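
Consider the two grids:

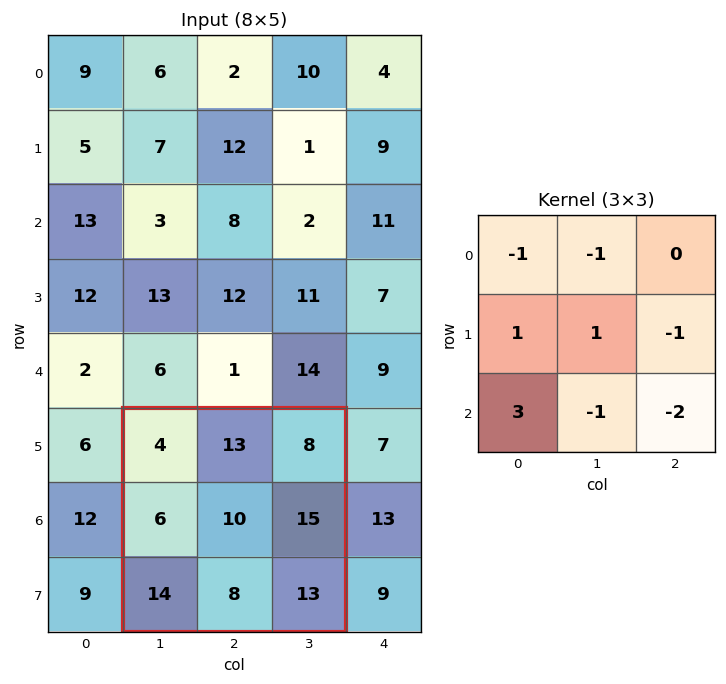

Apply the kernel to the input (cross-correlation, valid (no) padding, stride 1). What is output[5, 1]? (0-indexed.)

-8

The receptive field on the input at this output position is [4 13 8 / 6 10 15 / 14 8 13]. Elementwise product with the kernel and sum: 4·-1 + 13·-1 + 6·1 + 10·1 + 15·-1 + 14·3 + 8·-1 + 13·-2.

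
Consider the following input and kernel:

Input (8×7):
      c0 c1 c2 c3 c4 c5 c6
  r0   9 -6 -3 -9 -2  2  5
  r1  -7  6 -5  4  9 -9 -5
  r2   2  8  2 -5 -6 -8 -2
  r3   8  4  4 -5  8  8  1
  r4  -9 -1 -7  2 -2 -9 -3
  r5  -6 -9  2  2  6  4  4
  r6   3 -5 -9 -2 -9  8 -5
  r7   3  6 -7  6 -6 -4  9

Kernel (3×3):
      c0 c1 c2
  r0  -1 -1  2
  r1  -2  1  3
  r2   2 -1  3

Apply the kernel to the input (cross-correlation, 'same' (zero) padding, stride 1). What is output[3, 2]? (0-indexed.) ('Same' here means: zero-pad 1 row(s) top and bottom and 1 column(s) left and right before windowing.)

The receptive field on the zero-padded input at this output position is [8 2 -5 / 4 4 -5 / -1 -7 2]. Elementwise product with the kernel and sum: 8·-1 + 2·-1 + -5·2 + 4·-2 + 4·1 + -5·3 + -1·2 + -7·-1 + 2·3.

-28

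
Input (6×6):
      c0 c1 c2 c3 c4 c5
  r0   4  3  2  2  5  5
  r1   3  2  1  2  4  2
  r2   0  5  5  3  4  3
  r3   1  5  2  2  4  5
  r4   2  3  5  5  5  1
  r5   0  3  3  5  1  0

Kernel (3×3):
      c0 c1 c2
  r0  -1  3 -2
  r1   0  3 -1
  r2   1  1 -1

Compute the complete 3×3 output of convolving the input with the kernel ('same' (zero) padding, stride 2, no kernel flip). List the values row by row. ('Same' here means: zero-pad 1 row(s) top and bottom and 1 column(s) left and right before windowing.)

10 5 14
-4 14 16
-7 8 20

Output[0,0]: The receptive field on the zero-padded input at this output position is [0 0 0 / 0 4 3 / 0 3 2]. Elementwise product with the kernel and sum: 0·-1 + 0·3 + 0·-2 + 4·3 + 3·-1 + 0·1 + 3·1 + 2·-1.
Output[0,1]: The receptive field on the zero-padded input at this output position is [0 0 0 / 3 2 2 / 2 1 2]. Elementwise product with the kernel and sum: 0·-1 + 0·3 + 0·-2 + 2·3 + 2·-1 + 2·1 + 1·1 + 2·-1.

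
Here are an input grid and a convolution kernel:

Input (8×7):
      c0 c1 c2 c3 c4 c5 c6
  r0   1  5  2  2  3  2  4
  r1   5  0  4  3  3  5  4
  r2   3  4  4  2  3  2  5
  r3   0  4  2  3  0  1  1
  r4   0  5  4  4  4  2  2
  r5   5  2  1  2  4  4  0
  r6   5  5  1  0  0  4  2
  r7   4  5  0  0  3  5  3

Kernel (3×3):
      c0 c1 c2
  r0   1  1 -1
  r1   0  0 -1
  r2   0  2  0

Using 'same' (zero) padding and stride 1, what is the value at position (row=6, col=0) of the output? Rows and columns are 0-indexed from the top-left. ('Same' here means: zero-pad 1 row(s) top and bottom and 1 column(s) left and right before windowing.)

6

The receptive field on the zero-padded input at this output position is [0 5 2 / 0 5 5 / 0 4 5]. Elementwise product with the kernel and sum: 0·1 + 5·1 + 2·-1 + 5·-1 + 4·2.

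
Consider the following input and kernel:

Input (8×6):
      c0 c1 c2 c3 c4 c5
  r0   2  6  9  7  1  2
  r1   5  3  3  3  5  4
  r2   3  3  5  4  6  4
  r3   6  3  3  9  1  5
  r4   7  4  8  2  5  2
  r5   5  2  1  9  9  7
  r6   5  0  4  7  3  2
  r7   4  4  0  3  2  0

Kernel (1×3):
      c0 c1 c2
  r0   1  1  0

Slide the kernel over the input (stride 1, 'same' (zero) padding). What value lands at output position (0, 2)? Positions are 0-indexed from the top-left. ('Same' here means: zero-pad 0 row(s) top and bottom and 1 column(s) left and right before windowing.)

15

The receptive field on the zero-padded input at this output position is [6 9 7]. Elementwise product with the kernel and sum: 6·1 + 9·1.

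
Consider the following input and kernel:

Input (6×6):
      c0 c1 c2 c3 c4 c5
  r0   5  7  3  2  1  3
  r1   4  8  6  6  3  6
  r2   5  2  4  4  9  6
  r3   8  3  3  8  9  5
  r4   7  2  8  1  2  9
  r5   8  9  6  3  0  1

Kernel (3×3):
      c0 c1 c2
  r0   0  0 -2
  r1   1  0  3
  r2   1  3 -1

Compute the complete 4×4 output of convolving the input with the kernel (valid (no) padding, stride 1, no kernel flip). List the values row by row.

23 32 20 43
19 6 43 40
14 44 21 9
54 13 11 20

Output[0,0]: The receptive field on the input at this output position is [5 7 3 / 4 8 6 / 5 2 4]. Elementwise product with the kernel and sum: 3·-2 + 4·1 + 6·3 + 5·1 + 2·3 + 4·-1.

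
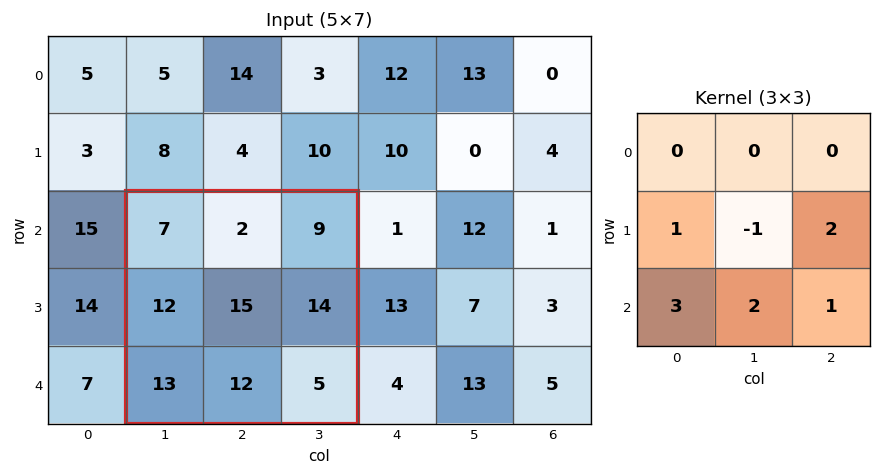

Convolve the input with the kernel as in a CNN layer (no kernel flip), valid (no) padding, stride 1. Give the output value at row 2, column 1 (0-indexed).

The receptive field on the input at this output position is [7 2 9 / 12 15 14 / 13 12 5]. Elementwise product with the kernel and sum: 12·1 + 15·-1 + 14·2 + 13·3 + 12·2 + 5·1.

93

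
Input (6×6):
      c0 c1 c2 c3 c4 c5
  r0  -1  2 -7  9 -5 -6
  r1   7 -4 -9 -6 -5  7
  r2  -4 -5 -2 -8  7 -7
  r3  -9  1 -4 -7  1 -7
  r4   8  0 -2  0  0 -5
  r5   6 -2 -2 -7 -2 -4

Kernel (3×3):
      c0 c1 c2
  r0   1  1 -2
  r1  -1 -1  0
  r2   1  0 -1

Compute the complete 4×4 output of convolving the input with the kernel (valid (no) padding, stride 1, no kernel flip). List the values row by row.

Output[0,0]: The receptive field on the input at this output position is [-1 2 -7 / 7 -4 -9 / -4 -5 -2]. Elementwise product with the kernel and sum: -1·1 + 2·1 + -7·-2 + 7·-1 + -4·-1 + -4·1 + -2·-1.

10 -7 18 26
25 14 0 -24
13 12 -15 24
0 18 -11 5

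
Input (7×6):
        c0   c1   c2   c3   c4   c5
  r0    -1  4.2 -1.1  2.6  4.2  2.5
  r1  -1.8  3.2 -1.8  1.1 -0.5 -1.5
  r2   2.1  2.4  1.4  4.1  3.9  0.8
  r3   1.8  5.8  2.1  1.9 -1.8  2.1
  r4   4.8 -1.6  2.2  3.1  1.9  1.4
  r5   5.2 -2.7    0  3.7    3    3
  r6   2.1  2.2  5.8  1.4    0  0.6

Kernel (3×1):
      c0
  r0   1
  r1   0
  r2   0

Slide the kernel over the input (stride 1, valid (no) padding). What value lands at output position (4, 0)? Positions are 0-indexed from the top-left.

The receptive field on the input at this output position is [4.8 / 5.2 / 2.1]. Elementwise product with the kernel and sum: 4.8·1.

4.8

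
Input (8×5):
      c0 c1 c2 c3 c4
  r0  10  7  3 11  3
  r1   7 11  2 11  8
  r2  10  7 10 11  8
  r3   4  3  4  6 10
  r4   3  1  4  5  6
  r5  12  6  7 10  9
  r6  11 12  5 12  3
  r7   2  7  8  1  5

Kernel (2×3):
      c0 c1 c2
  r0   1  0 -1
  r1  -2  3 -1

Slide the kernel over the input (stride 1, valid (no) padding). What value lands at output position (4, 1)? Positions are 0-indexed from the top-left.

The receptive field on the input at this output position is [1 4 5 / 6 7 10]. Elementwise product with the kernel and sum: 1·1 + 5·-1 + 6·-2 + 7·3 + 10·-1.

-5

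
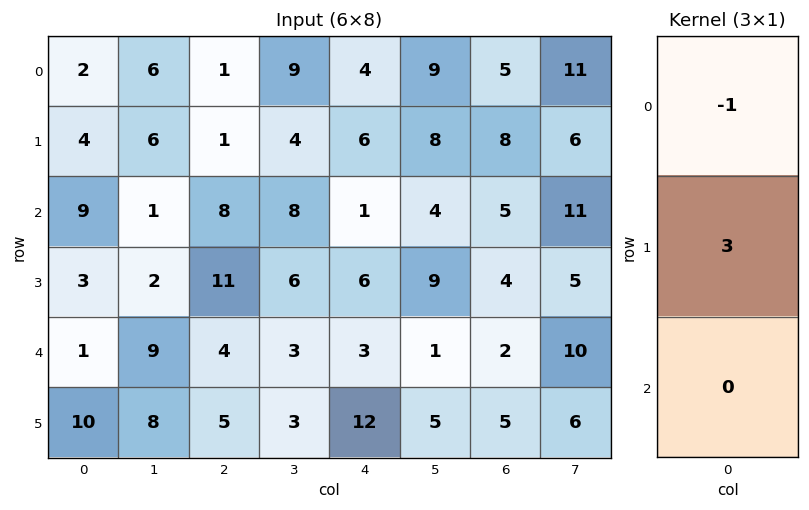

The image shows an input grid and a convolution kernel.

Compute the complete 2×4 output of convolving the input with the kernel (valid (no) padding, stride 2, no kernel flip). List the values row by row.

Output[0,0]: The receptive field on the input at this output position is [2 / 4 / 9]. Elementwise product with the kernel and sum: 2·-1 + 4·3.
Output[0,1]: The receptive field on the input at this output position is [1 / 1 / 8]. Elementwise product with the kernel and sum: 1·-1 + 1·3.

10 2 14 19
0 25 17 7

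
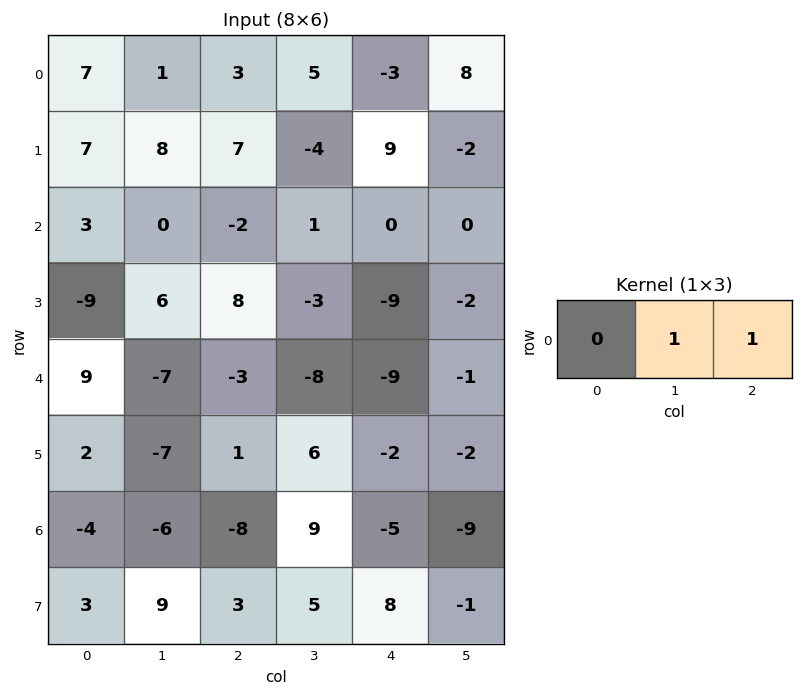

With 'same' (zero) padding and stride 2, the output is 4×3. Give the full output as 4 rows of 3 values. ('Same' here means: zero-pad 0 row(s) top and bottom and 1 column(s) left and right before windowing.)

Output[0,0]: The receptive field on the zero-padded input at this output position is [0 7 1]. Elementwise product with the kernel and sum: 7·1 + 1·1.

8 8 5
3 -1 0
2 -11 -10
-10 1 -14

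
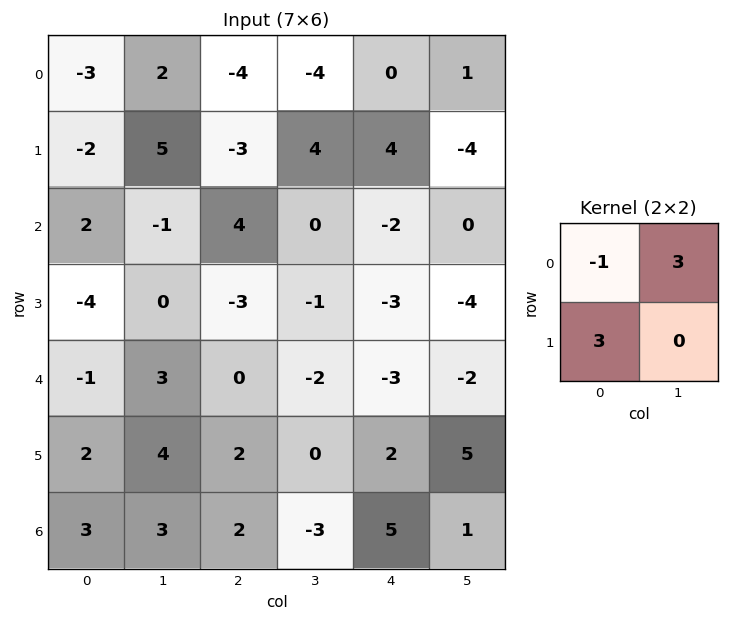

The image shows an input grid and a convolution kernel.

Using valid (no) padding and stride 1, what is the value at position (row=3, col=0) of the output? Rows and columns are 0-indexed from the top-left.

The receptive field on the input at this output position is [-4 0 / -1 3]. Elementwise product with the kernel and sum: -4·-1 + 0·3 + -1·3.

1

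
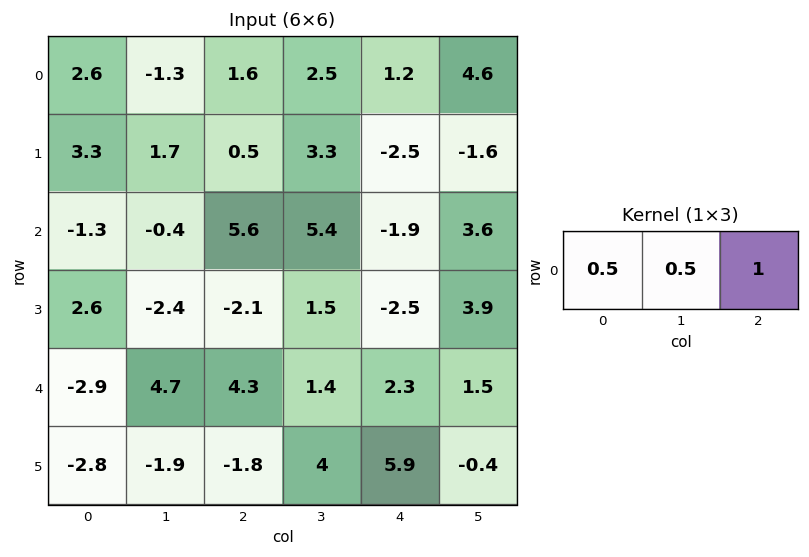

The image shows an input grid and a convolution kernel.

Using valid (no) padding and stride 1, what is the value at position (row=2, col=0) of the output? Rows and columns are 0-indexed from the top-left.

4.75

The receptive field on the input at this output position is [-1.3 -0.4 5.6]. Elementwise product with the kernel and sum: -1.3·0.5 + -0.4·0.5 + 5.6·1.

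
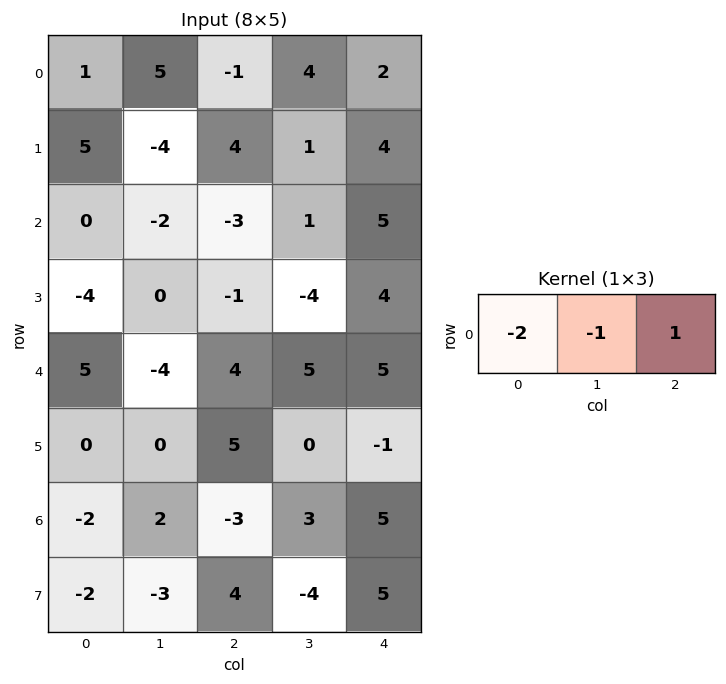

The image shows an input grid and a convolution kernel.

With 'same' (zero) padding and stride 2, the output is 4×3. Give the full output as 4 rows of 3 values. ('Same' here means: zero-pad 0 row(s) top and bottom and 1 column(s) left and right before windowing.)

Output[0,0]: The receptive field on the zero-padded input at this output position is [0 1 5]. Elementwise product with the kernel and sum: 0·-2 + 1·-1 + 5·1.

4 -5 -10
-2 8 -7
-9 9 -15
4 2 -11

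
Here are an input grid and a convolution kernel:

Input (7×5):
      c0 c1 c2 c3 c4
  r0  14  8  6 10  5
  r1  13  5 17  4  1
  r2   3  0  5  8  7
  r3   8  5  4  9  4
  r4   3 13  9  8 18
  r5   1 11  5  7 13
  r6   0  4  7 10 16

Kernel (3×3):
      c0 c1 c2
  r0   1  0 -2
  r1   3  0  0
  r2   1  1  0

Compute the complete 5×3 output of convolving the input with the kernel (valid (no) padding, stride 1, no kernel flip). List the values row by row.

44 8 60
1 6 43
33 21 20
21 42 35
-8 41 5

Output[0,0]: The receptive field on the input at this output position is [14 8 6 / 13 5 17 / 3 0 5]. Elementwise product with the kernel and sum: 14·1 + 6·-2 + 13·3 + 3·1 + 0·1.
Output[0,1]: The receptive field on the input at this output position is [8 6 10 / 5 17 4 / 0 5 8]. Elementwise product with the kernel and sum: 8·1 + 10·-2 + 5·3 + 0·1 + 5·1.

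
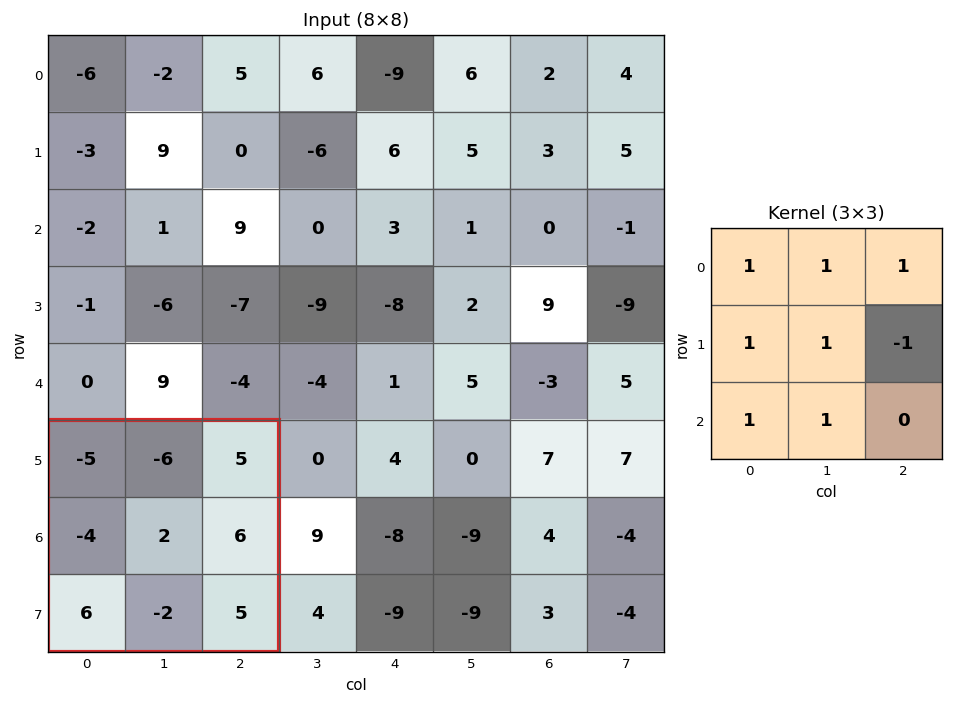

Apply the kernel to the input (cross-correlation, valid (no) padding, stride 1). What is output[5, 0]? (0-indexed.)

-10

The receptive field on the input at this output position is [-5 -6 5 / -4 2 6 / 6 -2 5]. Elementwise product with the kernel and sum: -5·1 + -6·1 + 5·1 + -4·1 + 2·1 + 6·-1 + 6·1 + -2·1.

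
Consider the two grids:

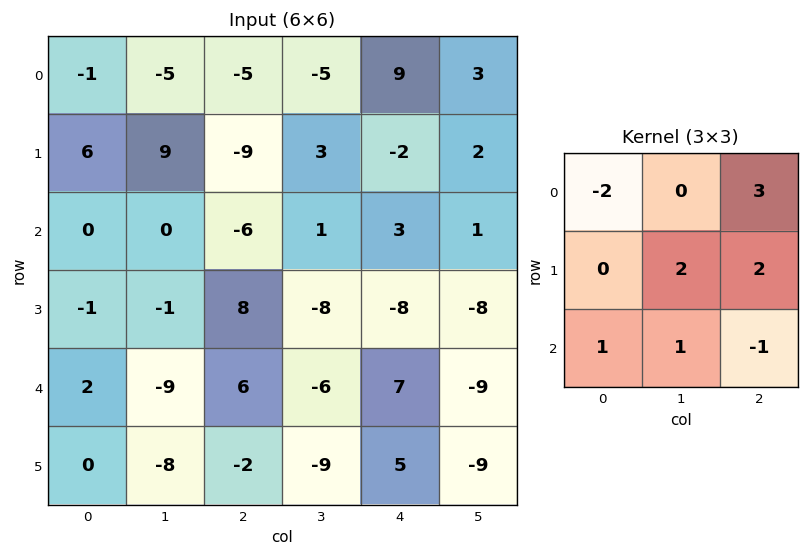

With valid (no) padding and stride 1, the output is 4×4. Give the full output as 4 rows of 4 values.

-7 -24 31 22
-61 -4 28 0
-17 6 -18 -21
14 -23 -54 -7

Output[0,0]: The receptive field on the input at this output position is [-1 -5 -5 / 6 9 -9 / 0 0 -6]. Elementwise product with the kernel and sum: -1·-2 + -5·3 + 9·2 + -9·2 + 0·1 + 0·1 + -6·-1.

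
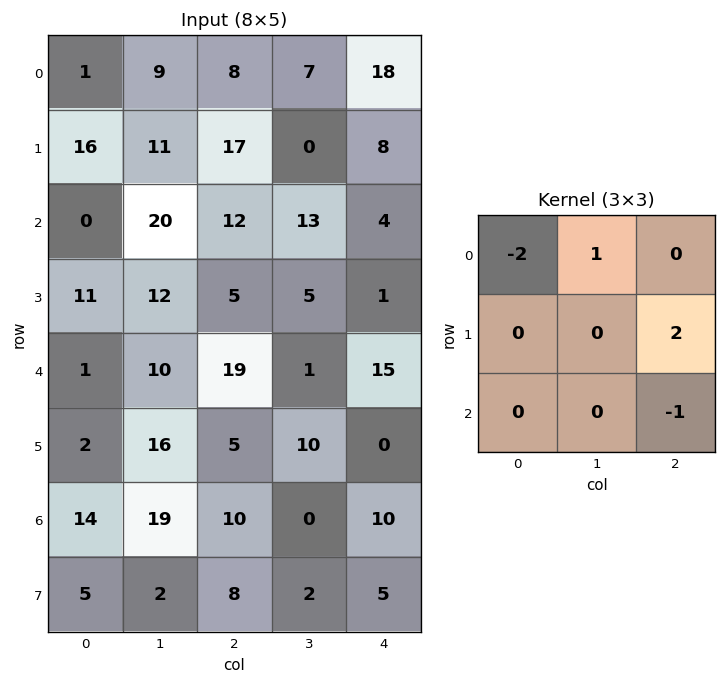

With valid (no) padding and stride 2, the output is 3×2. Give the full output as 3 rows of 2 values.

Output[0,0]: The receptive field on the input at this output position is [1 9 8 / 16 11 17 / 0 20 12]. Elementwise product with the kernel and sum: 1·-2 + 9·1 + 17·2 + 12·-1.

29 3
11 -24
8 -47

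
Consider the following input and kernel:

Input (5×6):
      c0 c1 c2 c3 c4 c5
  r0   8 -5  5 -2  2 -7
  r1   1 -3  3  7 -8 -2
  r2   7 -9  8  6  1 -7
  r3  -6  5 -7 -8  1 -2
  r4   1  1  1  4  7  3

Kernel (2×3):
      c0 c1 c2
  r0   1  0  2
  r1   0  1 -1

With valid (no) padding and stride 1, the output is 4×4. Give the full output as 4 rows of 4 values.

Output[0,0]: The receptive field on the input at this output position is [8 -5 5 / 1 -3 3]. Elementwise product with the kernel and sum: 8·1 + 5·2 + -3·1 + 3·-1.
Output[0,1]: The receptive field on the input at this output position is [-5 5 -2 / -3 3 7]. Elementwise product with the kernel and sum: -5·1 + -2·2 + 3·1 + 7·-1.

12 -13 24 -22
-10 13 -8 11
35 4 1 -5
-20 -14 -8 -8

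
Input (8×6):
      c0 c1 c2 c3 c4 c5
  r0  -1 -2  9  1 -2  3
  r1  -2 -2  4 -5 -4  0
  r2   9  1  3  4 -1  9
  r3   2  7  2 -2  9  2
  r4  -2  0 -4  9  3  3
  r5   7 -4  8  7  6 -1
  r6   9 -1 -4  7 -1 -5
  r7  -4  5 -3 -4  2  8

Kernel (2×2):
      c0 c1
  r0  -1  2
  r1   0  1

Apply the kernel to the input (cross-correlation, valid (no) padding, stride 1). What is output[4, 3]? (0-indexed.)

The receptive field on the input at this output position is [9 3 / 7 6]. Elementwise product with the kernel and sum: 9·-1 + 3·2 + 6·1.

3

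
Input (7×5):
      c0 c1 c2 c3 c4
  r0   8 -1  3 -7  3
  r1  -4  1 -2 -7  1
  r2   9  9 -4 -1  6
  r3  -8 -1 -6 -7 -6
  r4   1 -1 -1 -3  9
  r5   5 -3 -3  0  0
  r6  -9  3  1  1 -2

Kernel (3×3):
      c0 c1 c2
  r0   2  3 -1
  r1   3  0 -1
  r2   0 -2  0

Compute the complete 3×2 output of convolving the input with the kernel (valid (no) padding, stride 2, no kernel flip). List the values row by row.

Output[0,0]: The receptive field on the input at this output position is [8 -1 3 / -4 1 -2 / 9 9 -4]. Elementwise product with the kernel and sum: 8·2 + -1·3 + 3·-1 + -4·3 + -2·-1 + 9·-2.
Output[0,1]: The receptive field on the input at this output position is [3 -7 3 / -2 -7 1 / -4 -1 6]. Elementwise product with the kernel and sum: 3·2 + -7·3 + 3·-1 + -2·3 + 1·-1 + -1·-2.

-18 -23
33 -23
12 -31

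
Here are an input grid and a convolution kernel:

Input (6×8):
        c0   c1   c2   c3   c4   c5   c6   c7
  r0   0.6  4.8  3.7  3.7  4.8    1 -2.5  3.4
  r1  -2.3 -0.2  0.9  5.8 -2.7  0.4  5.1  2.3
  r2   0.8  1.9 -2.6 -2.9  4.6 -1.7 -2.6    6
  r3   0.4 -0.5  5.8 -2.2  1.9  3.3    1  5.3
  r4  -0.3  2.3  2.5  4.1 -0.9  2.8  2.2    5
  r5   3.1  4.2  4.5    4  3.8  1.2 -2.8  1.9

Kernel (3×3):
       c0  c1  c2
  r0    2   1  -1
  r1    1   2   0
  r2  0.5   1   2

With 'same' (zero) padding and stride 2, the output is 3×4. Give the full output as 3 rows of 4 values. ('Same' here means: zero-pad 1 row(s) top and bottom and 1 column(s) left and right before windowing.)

-1.5 24.6 14.3 5.9
-1.1 -7.45 22.2 9.95
11.8 28.9 4.7 11.1

Output[0,0]: The receptive field on the zero-padded input at this output position is [0 0 0 / 0 0.6 4.8 / 0 -2.3 -0.2]. Elementwise product with the kernel and sum: 0·2 + 0·1 + 0·-1 + 0·1 + 0.6·2 + 0·0.5 + -2.3·1 + -0.2·2.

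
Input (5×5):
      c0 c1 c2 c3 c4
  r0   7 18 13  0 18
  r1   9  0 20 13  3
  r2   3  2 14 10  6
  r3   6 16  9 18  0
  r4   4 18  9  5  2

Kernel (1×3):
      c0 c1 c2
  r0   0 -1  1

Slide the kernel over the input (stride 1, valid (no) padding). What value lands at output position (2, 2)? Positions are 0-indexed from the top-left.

-4

The receptive field on the input at this output position is [14 10 6]. Elementwise product with the kernel and sum: 10·-1 + 6·1.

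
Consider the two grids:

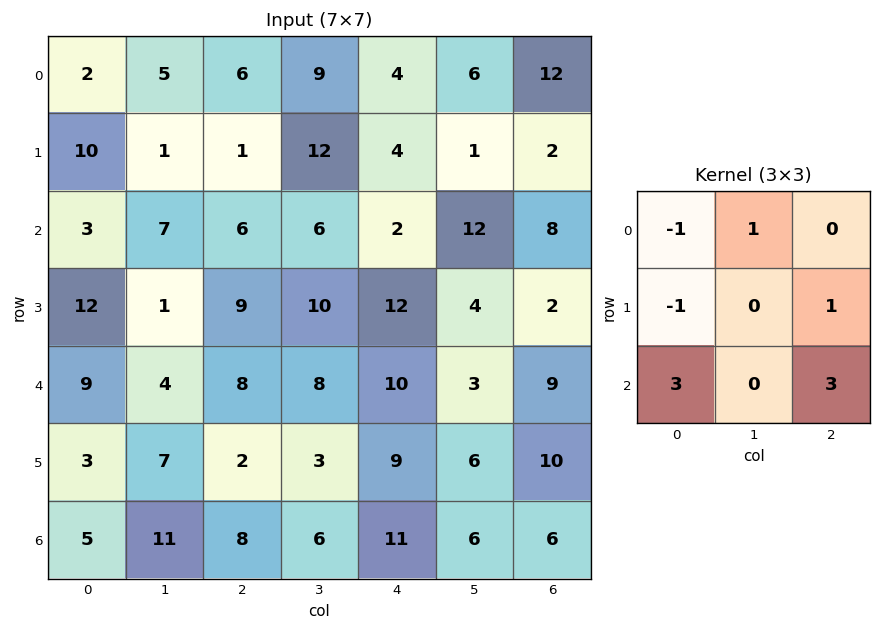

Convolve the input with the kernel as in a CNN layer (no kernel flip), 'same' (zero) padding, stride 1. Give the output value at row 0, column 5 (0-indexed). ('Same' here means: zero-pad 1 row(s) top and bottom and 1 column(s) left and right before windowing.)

26

The receptive field on the zero-padded input at this output position is [0 0 0 / 4 6 12 / 4 1 2]. Elementwise product with the kernel and sum: 0·-1 + 0·1 + 4·-1 + 12·1 + 4·3 + 2·3.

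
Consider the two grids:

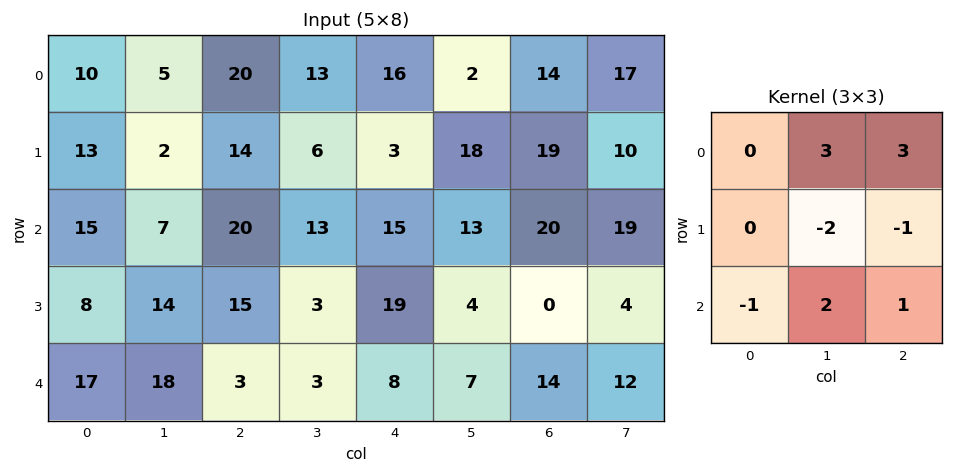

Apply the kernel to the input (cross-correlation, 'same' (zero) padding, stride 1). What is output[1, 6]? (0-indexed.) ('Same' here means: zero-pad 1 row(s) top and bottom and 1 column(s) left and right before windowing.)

91

The receptive field on the zero-padded input at this output position is [2 14 17 / 18 19 10 / 13 20 19]. Elementwise product with the kernel and sum: 14·3 + 17·3 + 19·-2 + 10·-1 + 13·-1 + 20·2 + 19·1.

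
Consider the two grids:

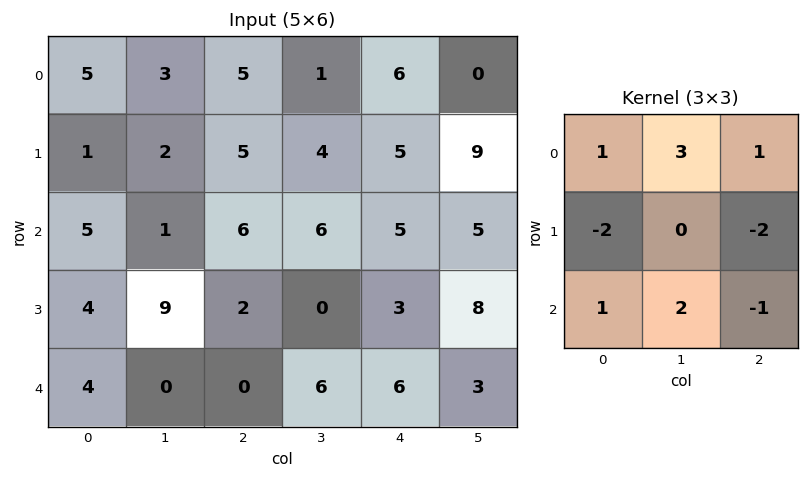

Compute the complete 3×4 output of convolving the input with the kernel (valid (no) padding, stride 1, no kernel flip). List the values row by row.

8 14 7 4
10 20 -1 4
6 1 25 25

Output[0,0]: The receptive field on the input at this output position is [5 3 5 / 1 2 5 / 5 1 6]. Elementwise product with the kernel and sum: 5·1 + 3·3 + 5·1 + 1·-2 + 5·-2 + 5·1 + 1·2 + 6·-1.
Output[0,1]: The receptive field on the input at this output position is [3 5 1 / 2 5 4 / 1 6 6]. Elementwise product with the kernel and sum: 3·1 + 5·3 + 1·1 + 2·-2 + 4·-2 + 1·1 + 6·2 + 6·-1.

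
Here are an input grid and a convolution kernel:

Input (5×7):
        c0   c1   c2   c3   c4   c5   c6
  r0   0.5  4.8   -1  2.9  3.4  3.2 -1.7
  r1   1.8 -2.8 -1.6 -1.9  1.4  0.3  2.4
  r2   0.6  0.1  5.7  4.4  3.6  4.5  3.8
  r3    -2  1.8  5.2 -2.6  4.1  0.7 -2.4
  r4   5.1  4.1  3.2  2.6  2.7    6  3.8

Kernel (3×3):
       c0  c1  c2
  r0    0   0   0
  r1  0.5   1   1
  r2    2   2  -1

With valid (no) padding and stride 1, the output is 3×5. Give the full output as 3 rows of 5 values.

-7.8 2.3 15.3 12.25 15.8
0.5 26.75 11.95 12.6 22.1
21.2 15.5 13 8.1 13.95

Output[0,0]: The receptive field on the input at this output position is [0.5 4.8 -1 / 1.8 -2.8 -1.6 / 0.6 0.1 5.7]. Elementwise product with the kernel and sum: 1.8·0.5 + -2.8·1 + -1.6·1 + 0.6·2 + 0.1·2 + 5.7·-1.
Output[0,1]: The receptive field on the input at this output position is [4.8 -1 2.9 / -2.8 -1.6 -1.9 / 0.1 5.7 4.4]. Elementwise product with the kernel and sum: -2.8·0.5 + -1.6·1 + -1.9·1 + 0.1·2 + 5.7·2 + 4.4·-1.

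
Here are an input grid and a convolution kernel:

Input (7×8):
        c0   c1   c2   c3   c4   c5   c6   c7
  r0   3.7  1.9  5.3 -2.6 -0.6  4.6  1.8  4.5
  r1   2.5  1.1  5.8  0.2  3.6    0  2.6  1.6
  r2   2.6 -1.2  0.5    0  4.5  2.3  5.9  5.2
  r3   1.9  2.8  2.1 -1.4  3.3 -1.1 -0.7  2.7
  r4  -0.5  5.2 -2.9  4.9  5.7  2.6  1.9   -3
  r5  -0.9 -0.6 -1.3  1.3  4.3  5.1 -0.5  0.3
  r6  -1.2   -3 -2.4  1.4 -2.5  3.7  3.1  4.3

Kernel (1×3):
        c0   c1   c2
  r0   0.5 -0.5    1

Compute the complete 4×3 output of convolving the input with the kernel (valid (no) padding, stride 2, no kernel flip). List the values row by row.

Output[0,0]: The receptive field on the input at this output position is [3.7 1.9 5.3]. Elementwise product with the kernel and sum: 3.7·0.5 + 1.9·-0.5 + 5.3·1.
Output[0,1]: The receptive field on the input at this output position is [5.3 -2.6 -0.6]. Elementwise product with the kernel and sum: 5.3·0.5 + -2.6·-0.5 + -0.6·1.

6.2 3.35 -0.8
2.4 4.75 7
-5.75 1.8 3.45
-1.5 -4.4 0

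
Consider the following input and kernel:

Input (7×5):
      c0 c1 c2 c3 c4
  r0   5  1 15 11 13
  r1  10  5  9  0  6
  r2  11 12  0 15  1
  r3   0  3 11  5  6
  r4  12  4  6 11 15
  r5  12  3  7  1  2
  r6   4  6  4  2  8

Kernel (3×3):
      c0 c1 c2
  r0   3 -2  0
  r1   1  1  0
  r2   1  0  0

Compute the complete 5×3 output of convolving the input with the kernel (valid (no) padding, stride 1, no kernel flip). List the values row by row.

39 -1 32
43 12 53
24 54 -8
22 0 47
47 16 8

Output[0,0]: The receptive field on the input at this output position is [5 1 15 / 10 5 9 / 11 12 0]. Elementwise product with the kernel and sum: 5·3 + 1·-2 + 10·1 + 5·1 + 11·1.
Output[0,1]: The receptive field on the input at this output position is [1 15 11 / 5 9 0 / 12 0 15]. Elementwise product with the kernel and sum: 1·3 + 15·-2 + 5·1 + 9·1 + 12·1.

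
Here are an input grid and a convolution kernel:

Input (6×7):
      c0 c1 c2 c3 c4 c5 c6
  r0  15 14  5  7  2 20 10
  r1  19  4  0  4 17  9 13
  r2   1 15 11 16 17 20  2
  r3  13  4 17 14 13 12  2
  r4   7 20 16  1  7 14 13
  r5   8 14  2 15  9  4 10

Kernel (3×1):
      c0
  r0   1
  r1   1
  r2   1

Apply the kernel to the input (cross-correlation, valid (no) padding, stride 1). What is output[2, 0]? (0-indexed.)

The receptive field on the input at this output position is [1 / 13 / 7]. Elementwise product with the kernel and sum: 1·1 + 13·1 + 7·1.

21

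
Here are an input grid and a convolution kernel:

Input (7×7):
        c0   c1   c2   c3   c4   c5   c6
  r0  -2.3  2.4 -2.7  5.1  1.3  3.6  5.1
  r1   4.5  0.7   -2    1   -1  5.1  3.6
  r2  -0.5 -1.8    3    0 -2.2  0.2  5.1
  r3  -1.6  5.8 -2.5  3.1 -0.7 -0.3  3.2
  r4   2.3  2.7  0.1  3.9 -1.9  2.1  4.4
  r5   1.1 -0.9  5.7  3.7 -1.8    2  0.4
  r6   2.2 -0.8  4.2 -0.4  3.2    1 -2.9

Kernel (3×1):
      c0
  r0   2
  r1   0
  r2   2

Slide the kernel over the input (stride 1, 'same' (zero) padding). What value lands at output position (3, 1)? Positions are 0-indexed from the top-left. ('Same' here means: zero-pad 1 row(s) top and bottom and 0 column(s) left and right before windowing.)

The receptive field on the zero-padded input at this output position is [-1.8 / 5.8 / 2.7]. Elementwise product with the kernel and sum: -1.8·2 + 2.7·2.

1.8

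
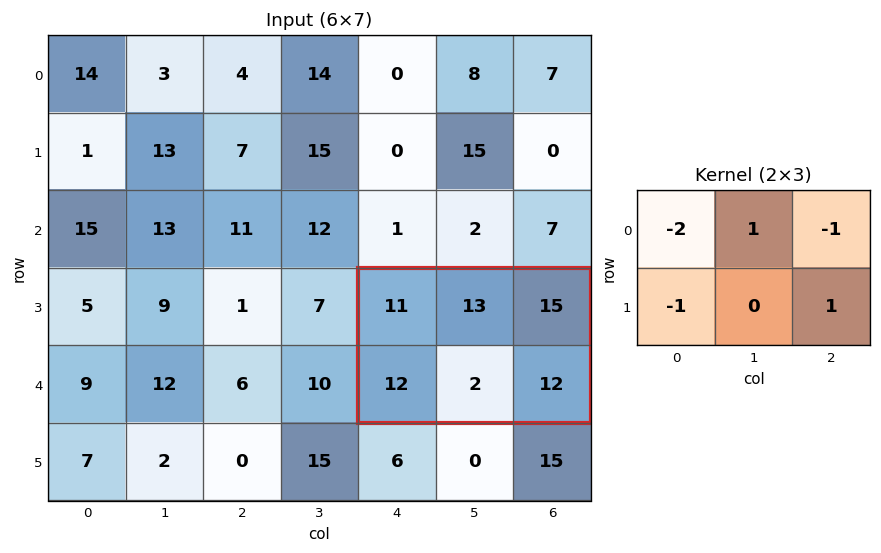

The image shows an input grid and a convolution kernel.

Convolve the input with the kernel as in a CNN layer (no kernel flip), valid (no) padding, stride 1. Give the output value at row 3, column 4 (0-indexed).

-24

The receptive field on the input at this output position is [11 13 15 / 12 2 12]. Elementwise product with the kernel and sum: 11·-2 + 13·1 + 15·-1 + 12·-1 + 12·1.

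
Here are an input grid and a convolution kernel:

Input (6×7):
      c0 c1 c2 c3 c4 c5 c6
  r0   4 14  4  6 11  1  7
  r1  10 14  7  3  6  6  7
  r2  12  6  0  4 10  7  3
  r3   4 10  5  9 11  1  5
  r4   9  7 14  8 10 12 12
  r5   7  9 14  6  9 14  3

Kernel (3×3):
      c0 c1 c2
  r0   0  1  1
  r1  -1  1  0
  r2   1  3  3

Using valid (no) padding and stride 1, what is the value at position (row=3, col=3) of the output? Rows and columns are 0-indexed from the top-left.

89

The receptive field on the input at this output position is [9 11 1 / 8 10 12 / 6 9 14]. Elementwise product with the kernel and sum: 11·1 + 1·1 + 8·-1 + 10·1 + 6·1 + 9·3 + 14·3.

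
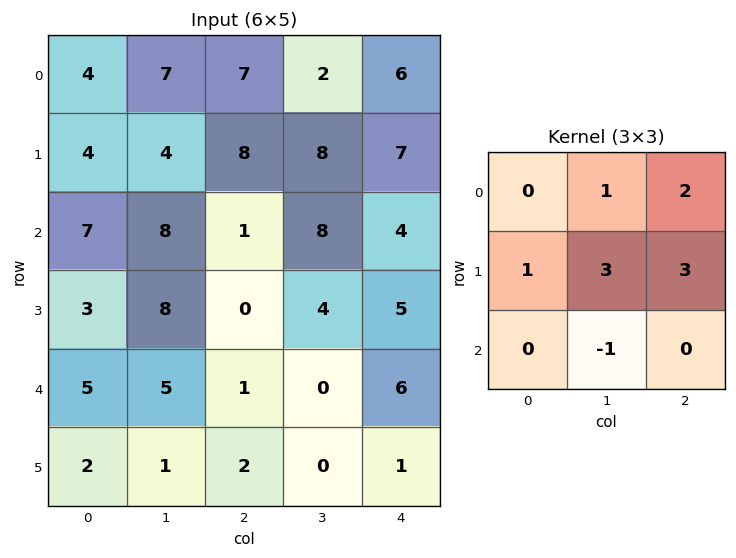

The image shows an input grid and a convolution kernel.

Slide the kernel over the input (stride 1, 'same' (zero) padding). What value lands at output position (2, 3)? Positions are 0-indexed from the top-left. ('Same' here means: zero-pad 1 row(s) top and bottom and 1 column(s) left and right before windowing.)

The receptive field on the zero-padded input at this output position is [8 8 7 / 1 8 4 / 0 4 5]. Elementwise product with the kernel and sum: 8·1 + 7·2 + 1·1 + 8·3 + 4·3 + 4·-1.

55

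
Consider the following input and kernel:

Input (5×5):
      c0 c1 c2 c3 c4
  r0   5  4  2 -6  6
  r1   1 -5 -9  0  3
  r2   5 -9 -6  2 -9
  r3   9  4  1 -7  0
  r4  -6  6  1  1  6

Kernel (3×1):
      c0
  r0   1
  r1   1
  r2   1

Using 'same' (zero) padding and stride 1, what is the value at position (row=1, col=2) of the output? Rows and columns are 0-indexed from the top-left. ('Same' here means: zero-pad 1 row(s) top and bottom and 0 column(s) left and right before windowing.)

-13

The receptive field on the zero-padded input at this output position is [2 / -9 / -6]. Elementwise product with the kernel and sum: 2·1 + -9·1 + -6·1.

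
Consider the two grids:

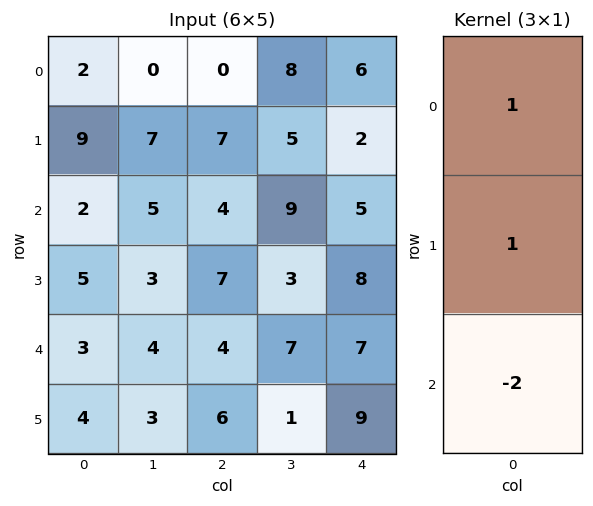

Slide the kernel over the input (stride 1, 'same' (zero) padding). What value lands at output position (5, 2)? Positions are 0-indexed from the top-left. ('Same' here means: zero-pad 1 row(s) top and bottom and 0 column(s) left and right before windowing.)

10

The receptive field on the zero-padded input at this output position is [4 / 6 / 0]. Elementwise product with the kernel and sum: 4·1 + 6·1 + 0·-2.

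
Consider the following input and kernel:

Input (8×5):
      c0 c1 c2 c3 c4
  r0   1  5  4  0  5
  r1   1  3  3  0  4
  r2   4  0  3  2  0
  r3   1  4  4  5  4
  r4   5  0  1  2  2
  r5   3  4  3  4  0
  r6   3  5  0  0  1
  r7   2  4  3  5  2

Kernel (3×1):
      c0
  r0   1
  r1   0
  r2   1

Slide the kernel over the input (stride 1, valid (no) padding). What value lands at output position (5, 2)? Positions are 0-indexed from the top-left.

6

The receptive field on the input at this output position is [3 / 0 / 3]. Elementwise product with the kernel and sum: 3·1 + 3·1.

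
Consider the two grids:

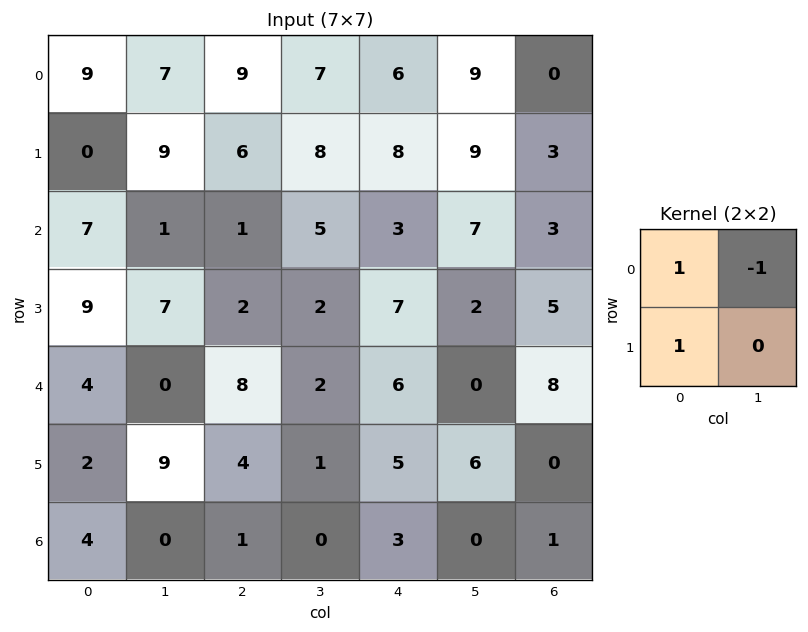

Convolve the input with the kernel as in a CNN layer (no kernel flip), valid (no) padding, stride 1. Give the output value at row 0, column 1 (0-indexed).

7

The receptive field on the input at this output position is [7 9 / 9 6]. Elementwise product with the kernel and sum: 7·1 + 9·-1 + 9·1.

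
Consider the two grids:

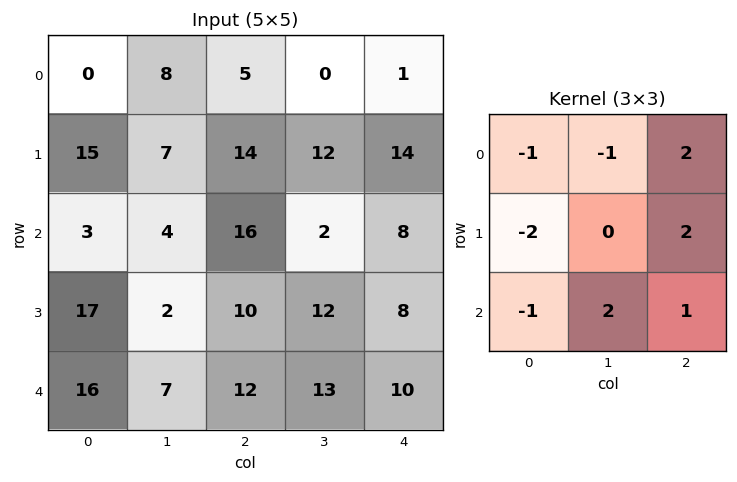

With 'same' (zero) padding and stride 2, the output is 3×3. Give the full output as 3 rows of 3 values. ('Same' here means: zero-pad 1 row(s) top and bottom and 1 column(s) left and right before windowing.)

Output[0,0]: The receptive field on the zero-padded input at this output position is [0 0 0 / 0 0 8 / 0 15 7]. Elementwise product with the kernel and sum: 0·-1 + 0·-1 + 0·2 + 0·-2 + 8·2 + 0·-1 + 15·2 + 7·1.
Output[0,1]: The receptive field on the zero-padded input at this output position is [0 0 0 / 8 5 0 / 7 14 12]. Elementwise product with the kernel and sum: 0·-1 + 0·-1 + 0·2 + 8·-2 + 0·2 + 7·-1 + 14·2 + 12·1.

53 17 16
43 29 -26
1 24 -46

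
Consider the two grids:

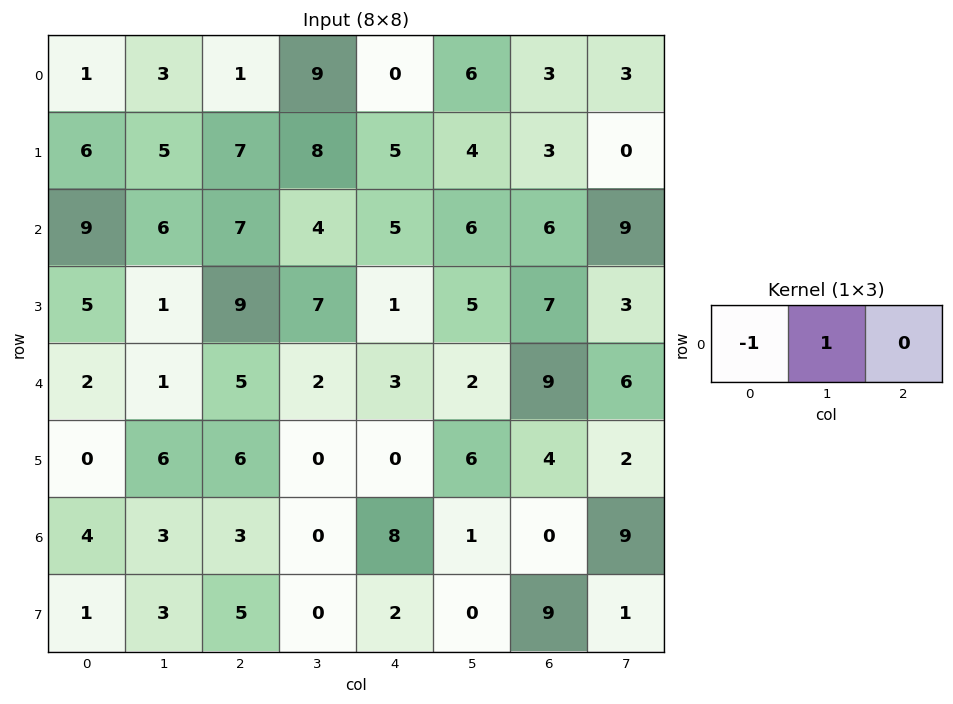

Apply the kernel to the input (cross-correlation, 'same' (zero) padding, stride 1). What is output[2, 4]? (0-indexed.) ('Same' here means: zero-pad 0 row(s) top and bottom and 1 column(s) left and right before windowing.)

The receptive field on the zero-padded input at this output position is [4 5 6]. Elementwise product with the kernel and sum: 4·-1 + 5·1.

1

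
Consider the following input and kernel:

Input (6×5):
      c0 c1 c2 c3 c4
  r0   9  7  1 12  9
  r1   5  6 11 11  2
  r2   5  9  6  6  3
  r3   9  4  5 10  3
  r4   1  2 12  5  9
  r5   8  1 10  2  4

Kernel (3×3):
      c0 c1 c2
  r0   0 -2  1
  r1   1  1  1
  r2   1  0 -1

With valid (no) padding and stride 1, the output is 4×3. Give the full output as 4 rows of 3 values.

8 41 12
23 4 -3
-5 10 12
10 18 15

Output[0,0]: The receptive field on the input at this output position is [9 7 1 / 5 6 11 / 5 9 6]. Elementwise product with the kernel and sum: 7·-2 + 1·1 + 5·1 + 6·1 + 11·1 + 5·1 + 6·-1.
Output[0,1]: The receptive field on the input at this output position is [7 1 12 / 6 11 11 / 9 6 6]. Elementwise product with the kernel and sum: 1·-2 + 12·1 + 6·1 + 11·1 + 11·1 + 9·1 + 6·-1.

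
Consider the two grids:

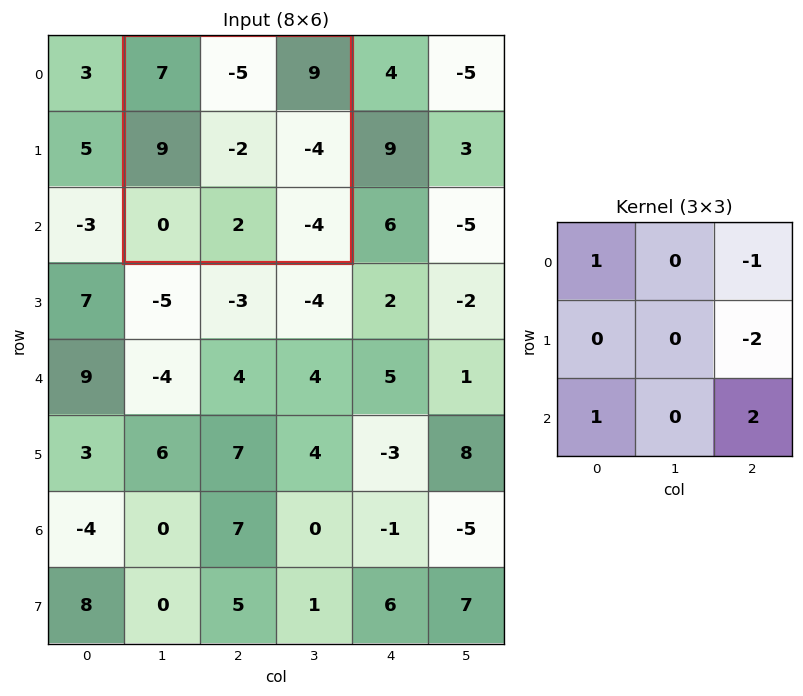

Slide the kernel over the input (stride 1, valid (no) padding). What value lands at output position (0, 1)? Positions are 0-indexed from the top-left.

-2

The receptive field on the input at this output position is [7 -5 9 / 9 -2 -4 / 0 2 -4]. Elementwise product with the kernel and sum: 7·1 + 9·-1 + -4·-2 + 0·1 + -4·2.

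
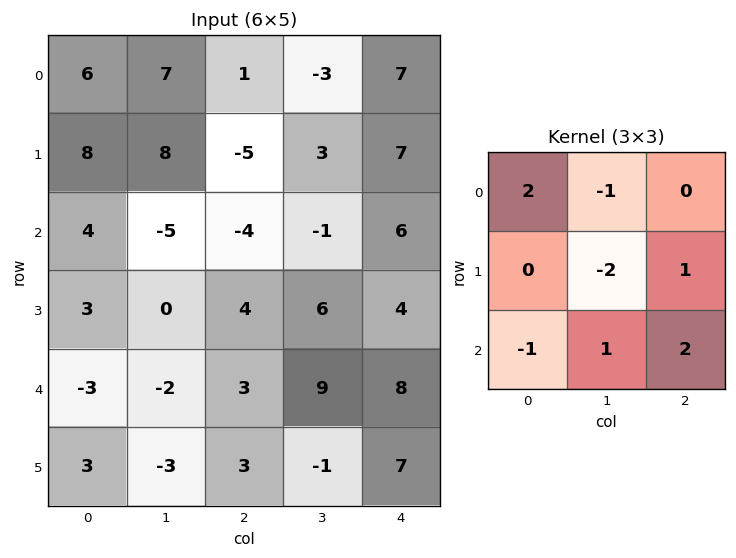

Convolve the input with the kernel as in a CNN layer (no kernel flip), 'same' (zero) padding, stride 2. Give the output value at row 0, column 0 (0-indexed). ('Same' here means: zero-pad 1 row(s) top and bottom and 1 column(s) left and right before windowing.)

19

The receptive field on the zero-padded input at this output position is [0 0 0 / 0 6 7 / 0 8 8]. Elementwise product with the kernel and sum: 0·2 + 0·-1 + 6·-2 + 7·1 + 0·-1 + 8·1 + 8·2.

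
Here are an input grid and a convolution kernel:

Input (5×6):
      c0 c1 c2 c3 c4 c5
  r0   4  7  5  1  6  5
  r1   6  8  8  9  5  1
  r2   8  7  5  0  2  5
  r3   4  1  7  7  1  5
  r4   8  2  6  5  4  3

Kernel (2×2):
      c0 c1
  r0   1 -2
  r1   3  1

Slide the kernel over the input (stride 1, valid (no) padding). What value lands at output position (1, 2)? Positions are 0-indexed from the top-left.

5

The receptive field on the input at this output position is [8 9 / 5 0]. Elementwise product with the kernel and sum: 8·1 + 9·-2 + 5·3 + 0·1.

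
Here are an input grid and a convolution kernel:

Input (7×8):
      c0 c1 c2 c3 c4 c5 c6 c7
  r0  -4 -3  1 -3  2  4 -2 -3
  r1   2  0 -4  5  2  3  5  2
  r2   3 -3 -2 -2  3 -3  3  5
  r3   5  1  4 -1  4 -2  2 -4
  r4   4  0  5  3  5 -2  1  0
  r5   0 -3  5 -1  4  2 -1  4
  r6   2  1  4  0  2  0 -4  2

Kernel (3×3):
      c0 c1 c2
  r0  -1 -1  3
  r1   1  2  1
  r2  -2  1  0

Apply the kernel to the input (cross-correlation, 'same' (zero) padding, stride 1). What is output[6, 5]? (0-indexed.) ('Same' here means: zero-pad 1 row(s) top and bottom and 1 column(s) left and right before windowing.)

The receptive field on the zero-padded input at this output position is [4 2 -1 / 2 0 -4 / 0 0 0]. Elementwise product with the kernel and sum: 4·-1 + 2·-1 + -1·3 + 2·1 + 0·2 + -4·1 + 0·-2 + 0·1.

-11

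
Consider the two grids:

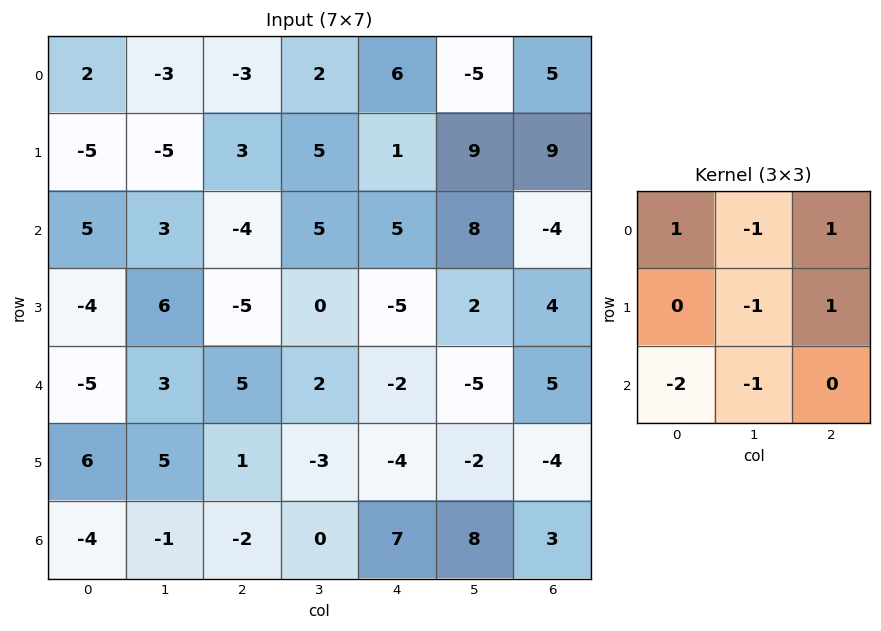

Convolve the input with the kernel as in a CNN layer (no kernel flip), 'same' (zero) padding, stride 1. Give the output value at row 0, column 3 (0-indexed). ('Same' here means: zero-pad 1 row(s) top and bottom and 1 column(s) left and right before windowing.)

-7

The receptive field on the zero-padded input at this output position is [0 0 0 / -3 2 6 / 3 5 1]. Elementwise product with the kernel and sum: 0·1 + 0·-1 + 0·1 + 2·-1 + 6·1 + 3·-2 + 5·-1.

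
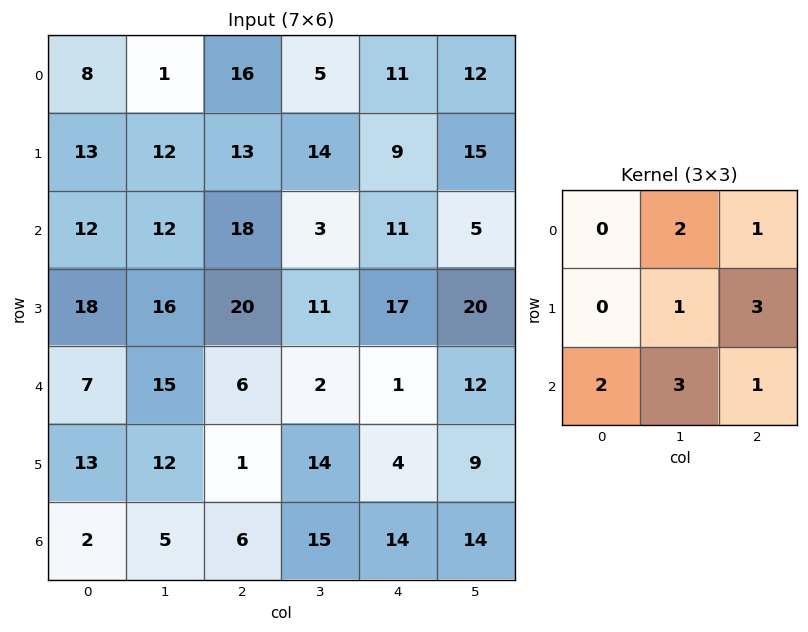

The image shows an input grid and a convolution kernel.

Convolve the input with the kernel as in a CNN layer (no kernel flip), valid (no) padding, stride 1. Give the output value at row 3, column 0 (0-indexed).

The receptive field on the input at this output position is [18 16 20 / 7 15 6 / 13 12 1]. Elementwise product with the kernel and sum: 16·2 + 20·1 + 15·1 + 6·3 + 13·2 + 12·3 + 1·1.

148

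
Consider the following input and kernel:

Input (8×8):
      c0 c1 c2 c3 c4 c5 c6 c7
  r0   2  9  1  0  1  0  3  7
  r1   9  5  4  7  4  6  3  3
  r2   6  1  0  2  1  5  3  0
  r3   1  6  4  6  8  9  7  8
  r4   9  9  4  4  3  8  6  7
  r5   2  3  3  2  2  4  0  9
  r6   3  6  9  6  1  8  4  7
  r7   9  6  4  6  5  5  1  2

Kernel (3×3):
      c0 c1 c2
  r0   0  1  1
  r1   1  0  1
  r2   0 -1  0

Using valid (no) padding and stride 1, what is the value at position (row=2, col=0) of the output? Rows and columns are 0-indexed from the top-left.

-3

The receptive field on the input at this output position is [6 1 0 / 1 6 4 / 9 9 4]. Elementwise product with the kernel and sum: 1·1 + 0·1 + 1·1 + 4·1 + 9·-1.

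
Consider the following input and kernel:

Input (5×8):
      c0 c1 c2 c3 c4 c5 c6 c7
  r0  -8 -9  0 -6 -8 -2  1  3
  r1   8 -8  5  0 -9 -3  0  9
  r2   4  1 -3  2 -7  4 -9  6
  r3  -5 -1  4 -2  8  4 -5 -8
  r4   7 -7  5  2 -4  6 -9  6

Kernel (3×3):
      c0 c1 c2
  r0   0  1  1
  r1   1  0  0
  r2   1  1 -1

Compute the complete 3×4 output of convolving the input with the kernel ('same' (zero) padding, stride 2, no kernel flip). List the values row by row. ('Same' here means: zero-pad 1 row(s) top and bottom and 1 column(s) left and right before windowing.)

Output[0,0]: The receptive field on the zero-padded input at this output position is [0 0 0 / 0 -8 -9 / 0 8 -8]. Elementwise product with the kernel and sum: 0·1 + 0·1 + 0·1 + 0·1 + 8·1 + -8·-1.

16 -12 -12 -14
-4 11 -8 20
-6 -5 14 -7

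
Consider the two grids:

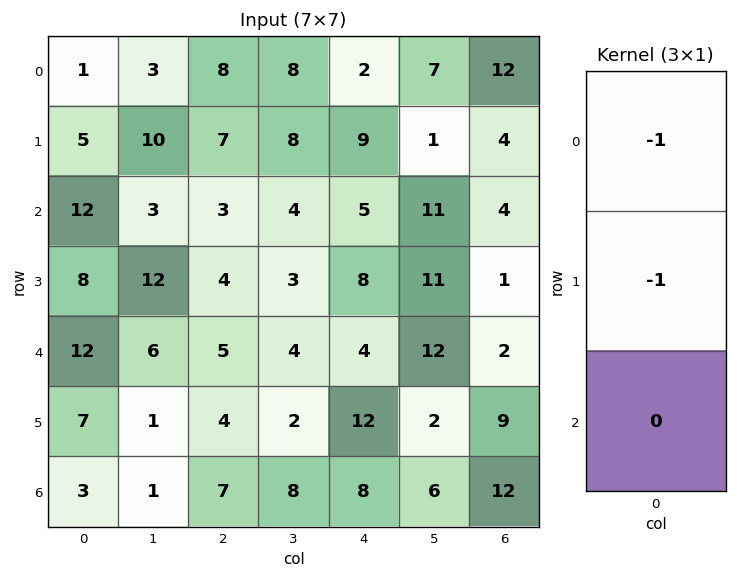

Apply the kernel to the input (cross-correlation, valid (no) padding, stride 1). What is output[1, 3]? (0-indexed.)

The receptive field on the input at this output position is [8 / 4 / 3]. Elementwise product with the kernel and sum: 8·-1 + 4·-1.

-12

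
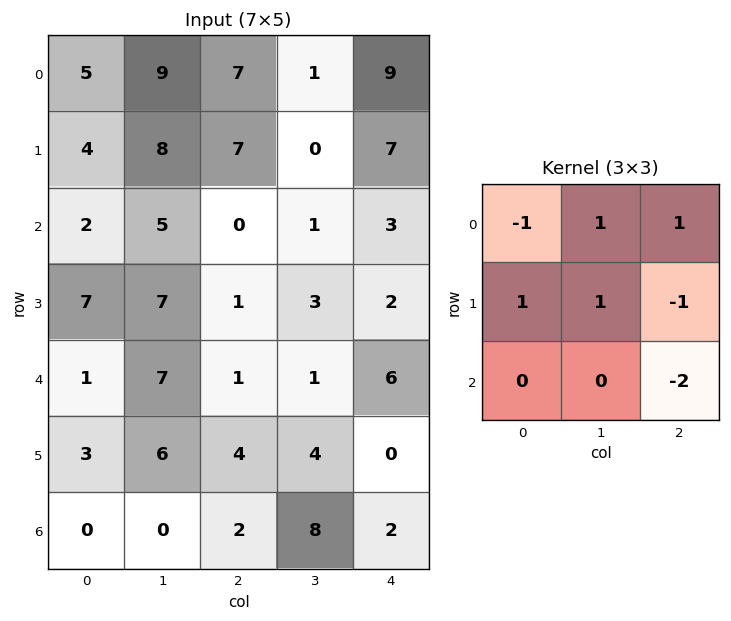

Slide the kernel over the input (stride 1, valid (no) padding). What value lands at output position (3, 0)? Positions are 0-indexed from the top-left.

The receptive field on the input at this output position is [7 7 1 / 1 7 1 / 3 6 4]. Elementwise product with the kernel and sum: 7·-1 + 7·1 + 1·1 + 1·1 + 7·1 + 1·-1 + 4·-2.

0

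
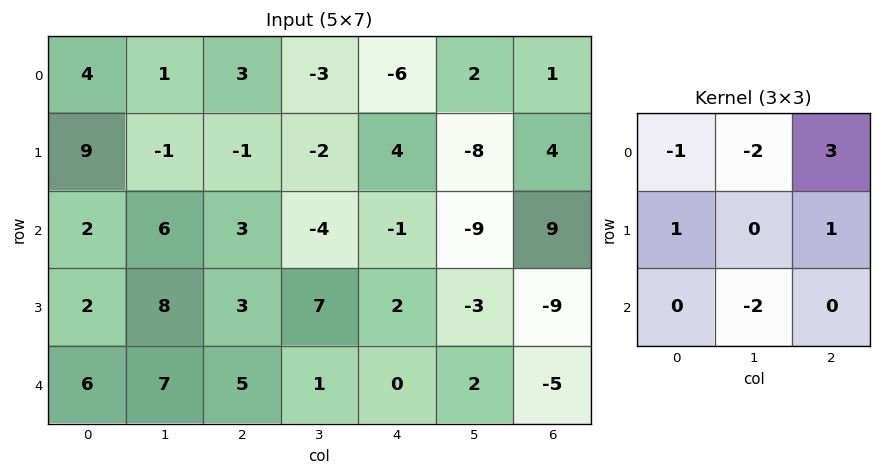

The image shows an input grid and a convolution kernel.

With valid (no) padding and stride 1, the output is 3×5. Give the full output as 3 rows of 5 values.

Output[0,0]: The receptive field on the input at this output position is [4 1 3 / 9 -1 -1 / 2 6 3]. Elementwise product with the kernel and sum: 4·-1 + 1·-2 + 3·3 + 9·1 + -1·1 + 6·-2.
Output[0,1]: The receptive field on the input at this output position is [1 3 -3 / -1 -1 -2 / 6 3 -4]. Elementwise product with the kernel and sum: 1·-1 + 3·-2 + -3·3 + -1·1 + -2·1 + 3·-2.

-1 -25 -4 13 31
-21 -7 5 -47 38
-14 -19 5 -17 35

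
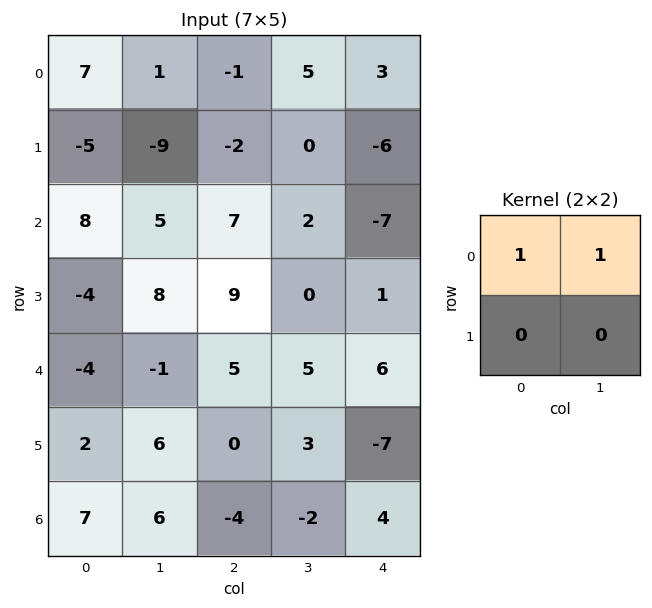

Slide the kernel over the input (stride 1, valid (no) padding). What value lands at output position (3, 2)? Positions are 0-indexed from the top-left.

9

The receptive field on the input at this output position is [9 0 / 5 5]. Elementwise product with the kernel and sum: 9·1 + 0·1.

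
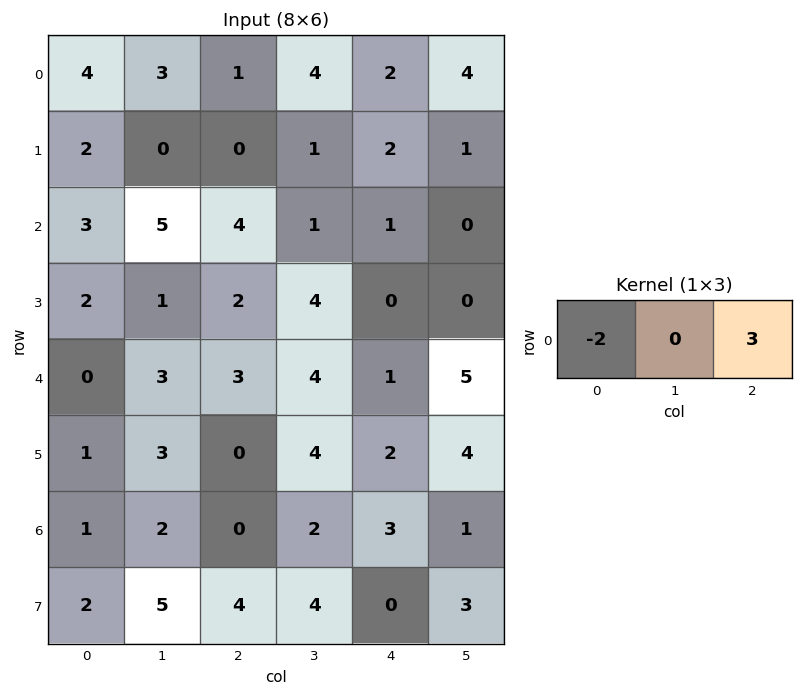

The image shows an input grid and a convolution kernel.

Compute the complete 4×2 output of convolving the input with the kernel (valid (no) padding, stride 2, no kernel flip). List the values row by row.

-5 4
6 -5
9 -3
-2 9

Output[0,0]: The receptive field on the input at this output position is [4 3 1]. Elementwise product with the kernel and sum: 4·-2 + 1·3.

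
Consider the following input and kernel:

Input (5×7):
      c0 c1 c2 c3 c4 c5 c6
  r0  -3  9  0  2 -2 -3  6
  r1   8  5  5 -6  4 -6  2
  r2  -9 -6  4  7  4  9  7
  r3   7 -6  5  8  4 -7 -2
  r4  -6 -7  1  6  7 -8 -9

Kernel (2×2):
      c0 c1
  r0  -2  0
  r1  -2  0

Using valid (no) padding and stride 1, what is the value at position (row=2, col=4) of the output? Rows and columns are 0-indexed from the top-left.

The receptive field on the input at this output position is [4 9 / 4 -7]. Elementwise product with the kernel and sum: 4·-2 + 4·-2.

-16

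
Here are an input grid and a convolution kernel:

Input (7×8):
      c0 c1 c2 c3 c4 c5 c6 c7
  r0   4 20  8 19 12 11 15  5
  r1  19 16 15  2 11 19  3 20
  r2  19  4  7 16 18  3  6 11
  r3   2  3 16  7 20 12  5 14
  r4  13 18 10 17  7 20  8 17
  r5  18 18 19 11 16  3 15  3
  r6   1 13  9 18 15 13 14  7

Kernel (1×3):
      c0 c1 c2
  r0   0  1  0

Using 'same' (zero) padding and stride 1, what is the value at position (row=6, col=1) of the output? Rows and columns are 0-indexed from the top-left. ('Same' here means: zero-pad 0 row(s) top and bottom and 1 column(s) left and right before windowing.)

13

The receptive field on the zero-padded input at this output position is [1 13 9]. Elementwise product with the kernel and sum: 13·1.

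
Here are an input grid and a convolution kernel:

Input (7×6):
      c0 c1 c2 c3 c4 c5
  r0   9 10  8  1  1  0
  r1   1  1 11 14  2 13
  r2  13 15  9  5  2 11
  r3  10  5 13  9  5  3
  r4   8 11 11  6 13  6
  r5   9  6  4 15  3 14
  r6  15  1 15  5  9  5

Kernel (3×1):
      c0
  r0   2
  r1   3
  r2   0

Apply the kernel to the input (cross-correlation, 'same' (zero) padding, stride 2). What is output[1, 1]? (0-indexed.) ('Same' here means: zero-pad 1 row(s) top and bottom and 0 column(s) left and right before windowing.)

The receptive field on the zero-padded input at this output position is [11 / 9 / 13]. Elementwise product with the kernel and sum: 11·2 + 9·3.

49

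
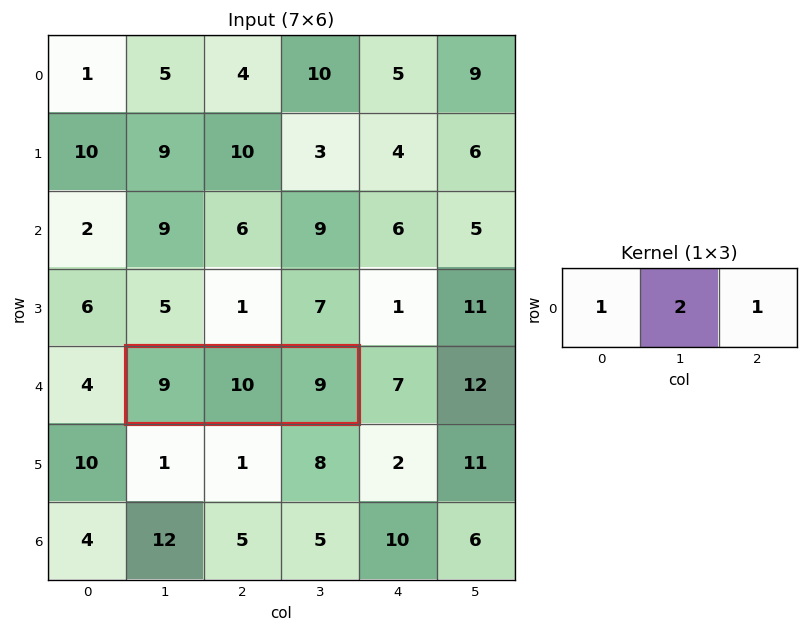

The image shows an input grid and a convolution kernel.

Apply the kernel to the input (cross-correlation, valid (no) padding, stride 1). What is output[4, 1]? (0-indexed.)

The receptive field on the input at this output position is [9 10 9]. Elementwise product with the kernel and sum: 9·1 + 10·2 + 9·1.

38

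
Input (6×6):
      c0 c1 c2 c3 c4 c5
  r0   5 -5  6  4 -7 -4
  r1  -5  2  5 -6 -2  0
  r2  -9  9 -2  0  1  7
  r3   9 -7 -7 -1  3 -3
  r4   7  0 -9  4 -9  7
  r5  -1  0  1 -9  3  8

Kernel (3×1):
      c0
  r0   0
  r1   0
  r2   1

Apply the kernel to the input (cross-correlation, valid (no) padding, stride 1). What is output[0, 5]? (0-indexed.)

7

The receptive field on the input at this output position is [-4 / 0 / 7]. Elementwise product with the kernel and sum: 7·1.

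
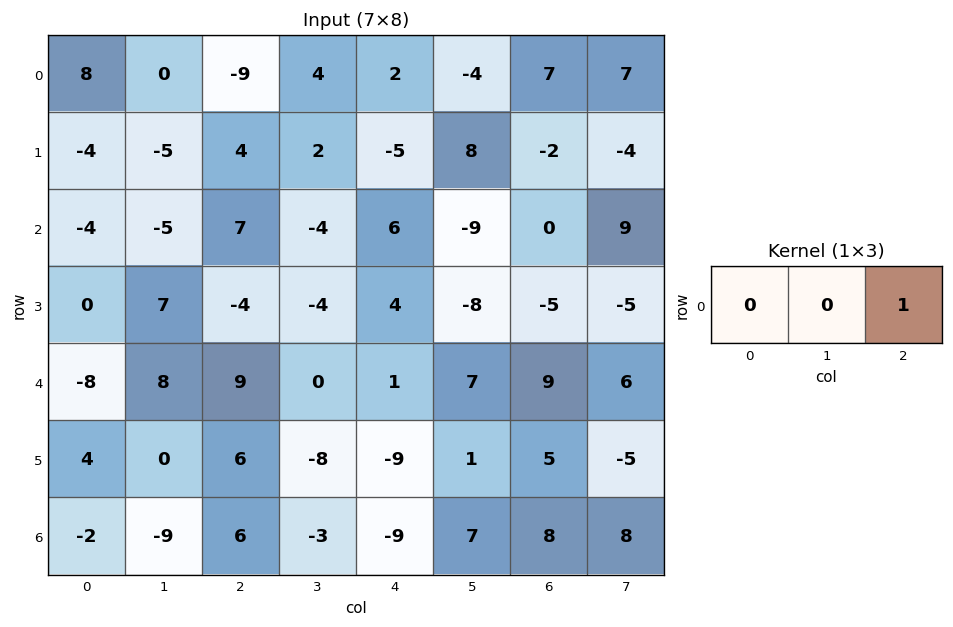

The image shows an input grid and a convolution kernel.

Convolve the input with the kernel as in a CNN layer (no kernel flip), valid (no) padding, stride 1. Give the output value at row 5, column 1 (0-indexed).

The receptive field on the input at this output position is [0 6 -8]. Elementwise product with the kernel and sum: -8·1.

-8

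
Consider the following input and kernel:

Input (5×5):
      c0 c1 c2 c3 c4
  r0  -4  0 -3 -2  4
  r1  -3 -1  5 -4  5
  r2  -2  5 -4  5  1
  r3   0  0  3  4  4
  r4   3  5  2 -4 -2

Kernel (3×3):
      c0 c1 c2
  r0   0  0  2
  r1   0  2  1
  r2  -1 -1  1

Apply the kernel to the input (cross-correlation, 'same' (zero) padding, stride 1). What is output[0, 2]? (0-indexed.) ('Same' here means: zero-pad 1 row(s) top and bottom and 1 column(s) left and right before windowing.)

-16

The receptive field on the zero-padded input at this output position is [0 0 0 / 0 -3 -2 / -1 5 -4]. Elementwise product with the kernel and sum: 0·2 + -3·2 + -2·1 + -1·-1 + 5·-1 + -4·1.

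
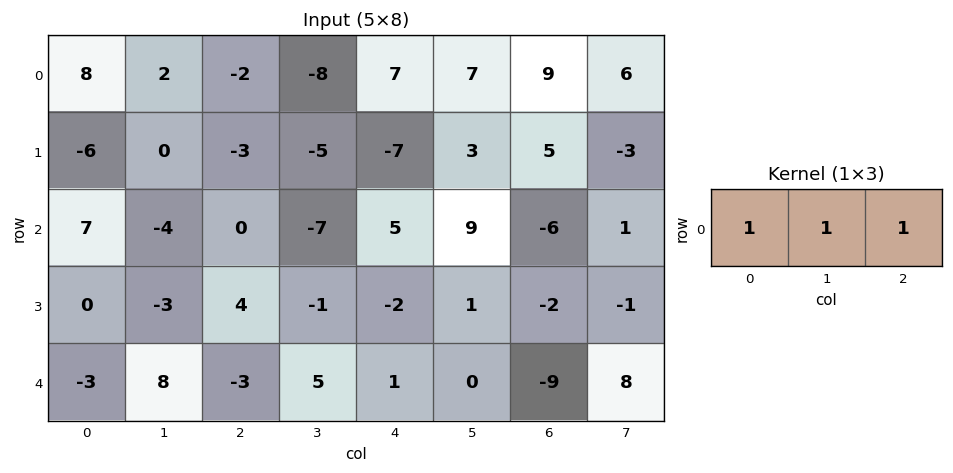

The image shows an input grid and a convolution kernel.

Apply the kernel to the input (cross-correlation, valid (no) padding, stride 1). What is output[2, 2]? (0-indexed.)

The receptive field on the input at this output position is [0 -7 5]. Elementwise product with the kernel and sum: 0·1 + -7·1 + 5·1.

-2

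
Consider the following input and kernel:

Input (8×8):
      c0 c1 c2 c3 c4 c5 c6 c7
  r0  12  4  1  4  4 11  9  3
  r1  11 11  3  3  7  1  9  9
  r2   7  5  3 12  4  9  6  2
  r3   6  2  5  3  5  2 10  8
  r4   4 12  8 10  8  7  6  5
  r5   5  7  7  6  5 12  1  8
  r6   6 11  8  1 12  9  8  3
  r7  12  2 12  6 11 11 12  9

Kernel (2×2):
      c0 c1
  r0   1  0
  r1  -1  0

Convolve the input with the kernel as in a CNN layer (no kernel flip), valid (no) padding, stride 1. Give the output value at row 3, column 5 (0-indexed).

The receptive field on the input at this output position is [2 10 / 7 6]. Elementwise product with the kernel and sum: 2·1 + 7·-1.

-5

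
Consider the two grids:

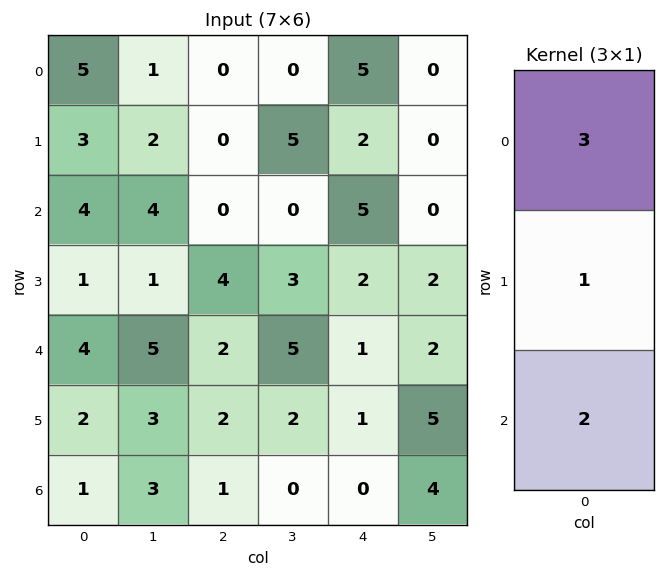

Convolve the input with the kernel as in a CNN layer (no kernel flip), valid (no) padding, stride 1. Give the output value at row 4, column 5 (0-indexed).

The receptive field on the input at this output position is [2 / 5 / 4]. Elementwise product with the kernel and sum: 2·3 + 5·1 + 4·2.

19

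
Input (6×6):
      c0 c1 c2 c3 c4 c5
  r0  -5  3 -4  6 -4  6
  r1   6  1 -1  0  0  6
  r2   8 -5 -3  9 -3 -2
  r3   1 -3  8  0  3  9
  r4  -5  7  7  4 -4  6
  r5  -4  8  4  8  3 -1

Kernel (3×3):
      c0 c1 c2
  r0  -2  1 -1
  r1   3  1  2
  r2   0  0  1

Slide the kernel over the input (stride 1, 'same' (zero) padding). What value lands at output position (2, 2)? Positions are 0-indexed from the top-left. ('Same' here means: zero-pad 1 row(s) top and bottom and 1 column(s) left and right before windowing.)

-3

The receptive field on the zero-padded input at this output position is [1 -1 0 / -5 -3 9 / -3 8 0]. Elementwise product with the kernel and sum: 1·-2 + -1·1 + 0·-1 + -5·3 + -3·1 + 9·2 + 0·1.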